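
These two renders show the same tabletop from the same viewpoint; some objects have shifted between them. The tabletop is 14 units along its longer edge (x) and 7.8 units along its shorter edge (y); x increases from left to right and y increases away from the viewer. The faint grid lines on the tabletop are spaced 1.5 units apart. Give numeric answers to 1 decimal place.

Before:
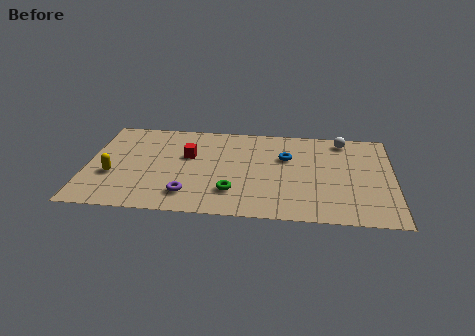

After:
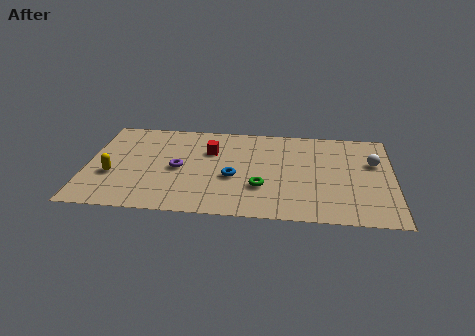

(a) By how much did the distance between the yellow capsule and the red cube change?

+1.1

They were about 3.9 units apart before and 5.0 after — 1.1 units further apart.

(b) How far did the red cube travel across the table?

1.1

The red cube moved from about (4.6, 4.8) to (5.6, 5.3), a distance of √(1.0² + 0.5²) ≈ 1.1.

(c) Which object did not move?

the yellow capsule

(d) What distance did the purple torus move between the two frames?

2.2

From (4.7, 1.6) to (4.2, 3.7), the purple torus covered √(0.5² + 2.1²) ≈ 2.2 units.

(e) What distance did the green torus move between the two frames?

1.4

From (6.7, 2.0) to (8.0, 2.5), the green torus covered √(1.3² + 0.5²) ≈ 1.4 units.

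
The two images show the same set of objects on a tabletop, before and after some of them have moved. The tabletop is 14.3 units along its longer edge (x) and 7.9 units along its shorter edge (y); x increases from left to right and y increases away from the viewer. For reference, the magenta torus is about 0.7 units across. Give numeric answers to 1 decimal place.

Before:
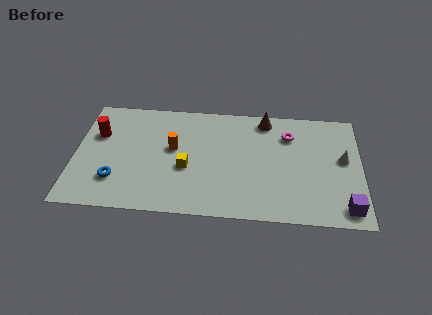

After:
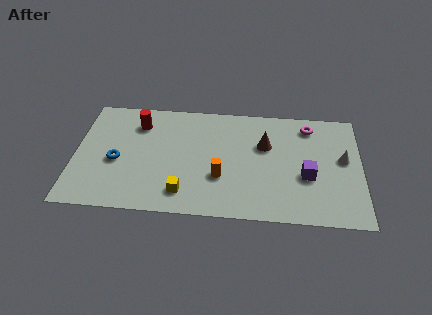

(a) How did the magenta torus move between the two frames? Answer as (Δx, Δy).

(1.0, 0.7)

The magenta torus was at about (10.7, 5.9) and moved to about (11.7, 6.6).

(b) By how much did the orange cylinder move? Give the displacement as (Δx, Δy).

(2.4, -1.8)

The orange cylinder started near (4.9, 4.5) and ended near (7.3, 2.7).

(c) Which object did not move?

the white cone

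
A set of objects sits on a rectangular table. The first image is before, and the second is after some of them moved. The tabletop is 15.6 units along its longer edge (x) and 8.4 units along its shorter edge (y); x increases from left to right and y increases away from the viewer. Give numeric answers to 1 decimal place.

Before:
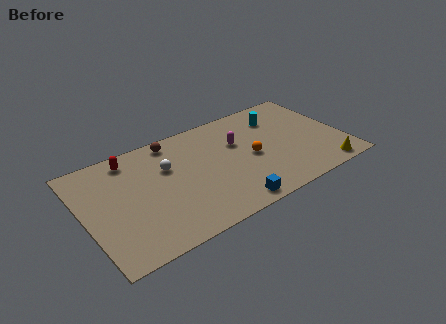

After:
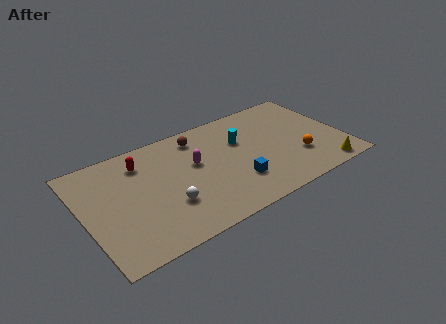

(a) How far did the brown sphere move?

1.6

The brown sphere moved from about (5.7, 7.4) to (7.2, 7.0), a distance of √(1.5² + 0.4²) ≈ 1.6.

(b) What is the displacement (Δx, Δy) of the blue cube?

(0.7, 1.5)

The blue cube started near (8.1, 0.9) and ended near (8.8, 2.4).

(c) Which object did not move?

the yellow cone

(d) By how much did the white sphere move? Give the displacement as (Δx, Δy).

(-0.4, -2.8)

The white sphere started near (5.1, 5.5) and ended near (4.7, 2.7).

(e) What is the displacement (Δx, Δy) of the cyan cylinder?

(-2.5, -0.9)

From the two frames, the cyan cylinder sits at roughly (12.1, 6.4) before and (9.6, 5.5) after.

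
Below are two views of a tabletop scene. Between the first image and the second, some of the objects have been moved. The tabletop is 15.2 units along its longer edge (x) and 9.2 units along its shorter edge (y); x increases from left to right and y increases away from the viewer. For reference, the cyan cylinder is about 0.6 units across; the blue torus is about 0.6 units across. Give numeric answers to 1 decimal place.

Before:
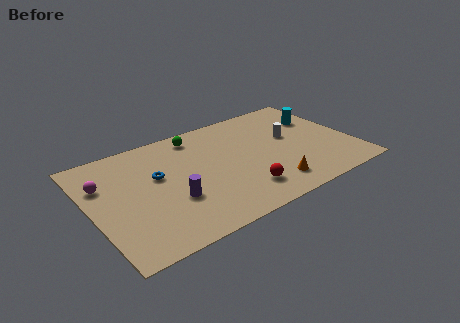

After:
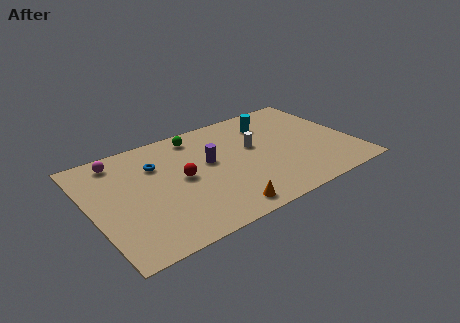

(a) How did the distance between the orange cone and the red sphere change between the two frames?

+2.4

The distance was about 1.6 in the first image and 4.0 in the second, so they moved 2.4 units further apart.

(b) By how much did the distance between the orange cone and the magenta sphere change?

-1.7

The distance was about 10.1 in the first image and 8.4 in the second, so they moved 1.7 units closer together.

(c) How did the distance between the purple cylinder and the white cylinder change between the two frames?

-5.0

The distance was about 7.7 in the first image and 2.7 in the second, so they moved 5.0 units closer together.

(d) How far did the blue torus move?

1.0

The blue torus was near (3.9, 5.5) before and (4.0, 6.5) after, so it travelled √(0.1² + 1.0²) ≈ 1.0 units.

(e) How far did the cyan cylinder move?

2.9

From (13.7, 6.3) to (10.9, 7.1), the cyan cylinder covered √(2.8² + 0.8²) ≈ 2.9 units.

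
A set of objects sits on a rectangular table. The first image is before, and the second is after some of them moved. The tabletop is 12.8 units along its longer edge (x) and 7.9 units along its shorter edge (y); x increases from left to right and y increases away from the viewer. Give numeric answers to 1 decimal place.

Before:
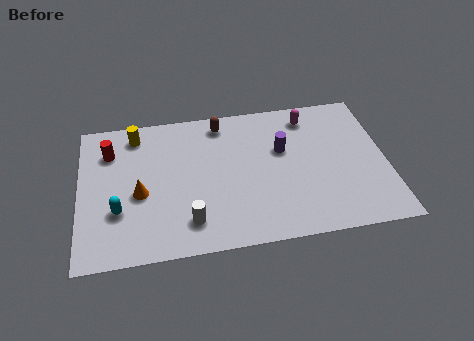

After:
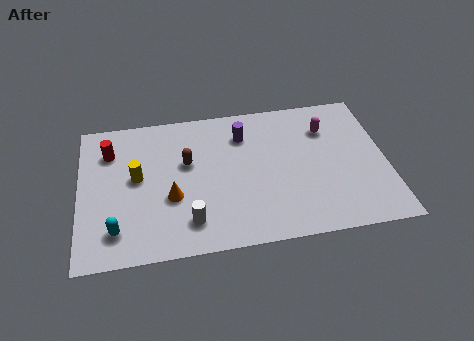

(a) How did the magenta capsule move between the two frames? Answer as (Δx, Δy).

(0.7, -0.8)

The magenta capsule was at about (9.7, 6.6) and moved to about (10.4, 5.8).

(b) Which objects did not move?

the white cylinder and the red cylinder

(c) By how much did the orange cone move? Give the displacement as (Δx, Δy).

(1.3, -0.4)

From the two frames, the orange cone sits at roughly (2.5, 3.4) before and (3.8, 3.0) after.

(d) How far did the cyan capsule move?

1.0

The cyan capsule moved from about (1.6, 2.6) to (1.5, 1.6), a distance of √(0.1² + 1.0²) ≈ 1.0.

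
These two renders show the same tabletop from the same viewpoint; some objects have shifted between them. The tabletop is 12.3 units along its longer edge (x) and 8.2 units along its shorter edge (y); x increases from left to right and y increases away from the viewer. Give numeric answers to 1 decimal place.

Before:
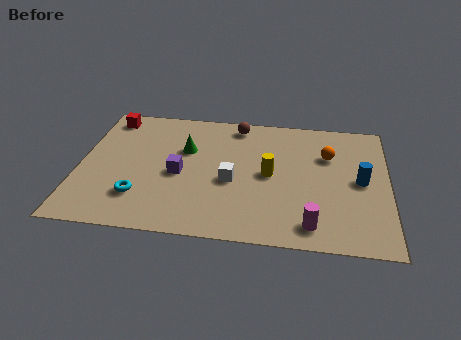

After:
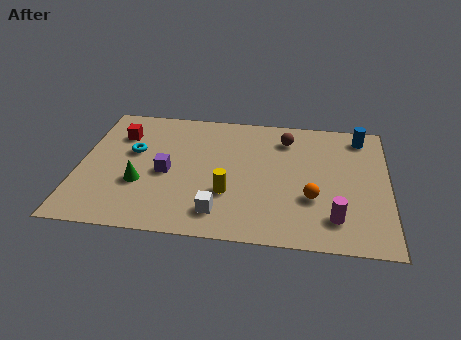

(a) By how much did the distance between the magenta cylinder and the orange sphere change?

-3.0

Before: roughly 4.4 units apart; after: 1.4. That's 3.0 units closer together.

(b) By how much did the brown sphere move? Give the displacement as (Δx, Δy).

(2.0, -0.7)

The brown sphere started near (6.2, 7.2) and ended near (8.2, 6.5).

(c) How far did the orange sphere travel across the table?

2.9

The orange sphere was near (9.9, 5.6) before and (9.3, 2.8) after, so it travelled √(0.6² + 2.8²) ≈ 2.9 units.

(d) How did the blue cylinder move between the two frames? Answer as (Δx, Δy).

(0.0, 2.9)

The blue cylinder was at about (11.2, 4.1) and moved to about (11.2, 7.0).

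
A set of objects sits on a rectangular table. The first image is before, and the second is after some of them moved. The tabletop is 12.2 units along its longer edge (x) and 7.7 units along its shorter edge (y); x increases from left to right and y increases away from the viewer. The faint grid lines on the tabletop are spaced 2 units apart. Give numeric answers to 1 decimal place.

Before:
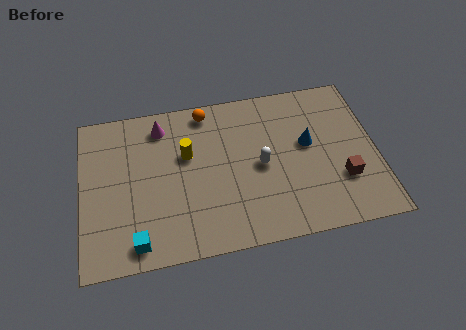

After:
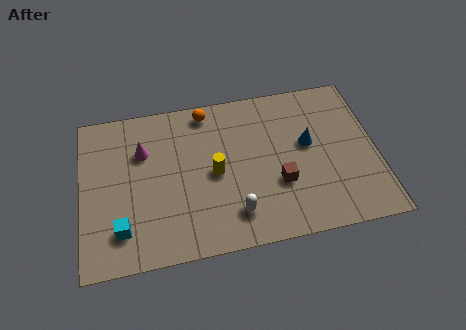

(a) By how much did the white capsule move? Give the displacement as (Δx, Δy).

(-1.2, -2.1)

The white capsule was at about (7.4, 3.7) and moved to about (6.2, 1.6).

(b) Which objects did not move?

the orange sphere and the blue cone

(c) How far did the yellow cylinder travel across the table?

1.6

The yellow cylinder was near (4.4, 4.8) before and (5.5, 3.7) after, so it travelled √(1.1² + 1.1²) ≈ 1.6 units.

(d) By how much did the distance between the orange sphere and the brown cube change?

-2.0

The distance was about 7.0 in the first image and 5.0 in the second, so they moved 2.0 units closer together.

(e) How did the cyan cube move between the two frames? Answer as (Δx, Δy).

(-0.6, 0.7)

The cyan cube started near (2.2, 1.0) and ended near (1.6, 1.7).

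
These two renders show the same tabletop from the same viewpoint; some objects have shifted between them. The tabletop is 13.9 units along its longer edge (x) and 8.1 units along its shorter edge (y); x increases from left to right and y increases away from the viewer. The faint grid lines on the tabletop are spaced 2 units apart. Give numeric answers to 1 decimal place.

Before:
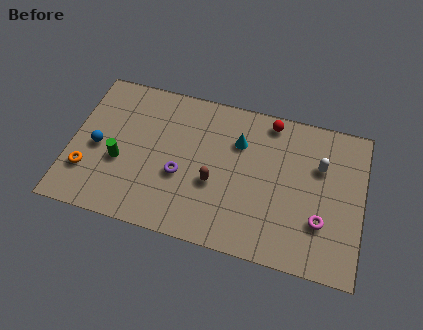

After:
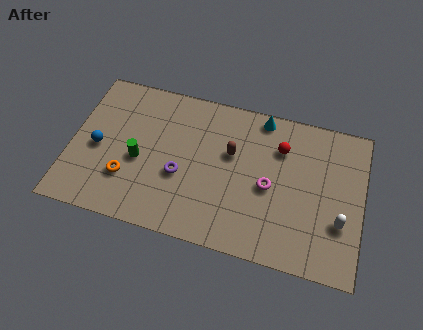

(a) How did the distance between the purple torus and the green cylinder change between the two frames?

-0.9

The distance was about 2.9 in the first image and 2.0 in the second, so they moved 0.9 units closer together.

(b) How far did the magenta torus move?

2.8

From (12.0, 2.5) to (9.5, 3.7), the magenta torus covered √(2.5² + 1.2²) ≈ 2.8 units.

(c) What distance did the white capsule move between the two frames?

2.9

From (11.8, 5.4) to (12.9, 2.7), the white capsule covered √(1.1² + 2.7²) ≈ 2.9 units.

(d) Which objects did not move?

the purple torus and the blue sphere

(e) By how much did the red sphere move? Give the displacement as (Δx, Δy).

(0.6, -1.3)

The red sphere started near (9.3, 7.2) and ended near (9.9, 5.9).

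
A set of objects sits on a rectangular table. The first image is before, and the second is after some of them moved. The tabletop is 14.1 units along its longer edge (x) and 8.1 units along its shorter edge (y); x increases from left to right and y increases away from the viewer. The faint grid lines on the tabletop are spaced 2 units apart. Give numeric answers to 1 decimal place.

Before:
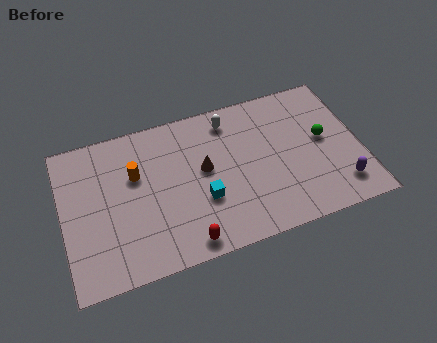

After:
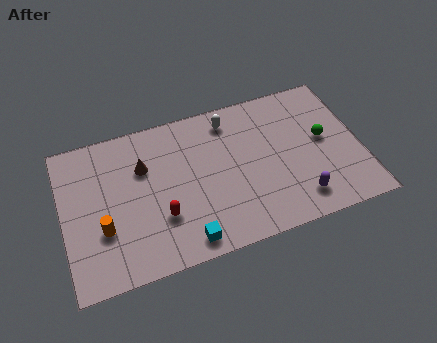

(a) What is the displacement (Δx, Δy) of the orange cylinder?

(-1.7, -2.4)

The orange cylinder started near (3.5, 5.2) and ended near (1.8, 2.8).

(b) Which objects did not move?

the white capsule and the green sphere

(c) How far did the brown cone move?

3.0

From (6.7, 4.5) to (3.9, 5.5), the brown cone covered √(2.8² + 1.0²) ≈ 3.0 units.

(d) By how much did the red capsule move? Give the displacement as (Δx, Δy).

(-1.0, 1.7)

The red capsule was at about (5.5, 0.9) and moved to about (4.5, 2.6).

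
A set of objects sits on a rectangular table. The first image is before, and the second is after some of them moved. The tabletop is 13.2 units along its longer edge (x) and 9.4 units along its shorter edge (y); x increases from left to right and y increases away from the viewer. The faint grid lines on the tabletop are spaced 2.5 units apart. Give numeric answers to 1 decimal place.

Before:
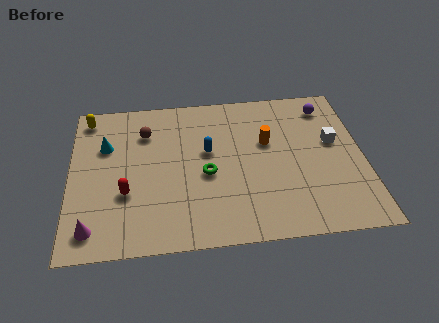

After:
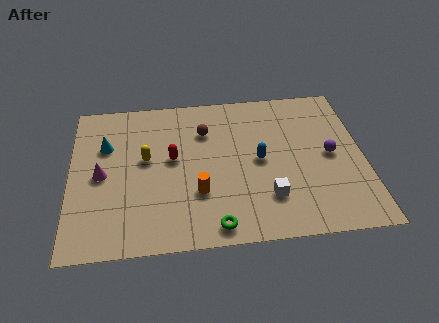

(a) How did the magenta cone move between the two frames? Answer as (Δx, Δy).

(0.4, 3.1)

The magenta cone was at about (1.0, 1.4) and moved to about (1.4, 4.5).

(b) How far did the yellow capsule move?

3.9

The yellow capsule was near (0.8, 8.2) before and (3.4, 5.3) after, so it travelled √(2.6² + 2.9²) ≈ 3.9 units.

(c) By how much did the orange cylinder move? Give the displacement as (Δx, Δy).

(-3.2, -2.8)

From the two frames, the orange cylinder sits at roughly (8.9, 5.8) before and (5.7, 3.0) after.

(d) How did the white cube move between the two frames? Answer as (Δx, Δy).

(-3.1, -3.1)

The white cube started near (11.9, 5.5) and ended near (8.8, 2.4).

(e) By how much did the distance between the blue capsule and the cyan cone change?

+2.4

Before: roughly 4.7 units apart; after: 7.1. That's 2.4 units further apart.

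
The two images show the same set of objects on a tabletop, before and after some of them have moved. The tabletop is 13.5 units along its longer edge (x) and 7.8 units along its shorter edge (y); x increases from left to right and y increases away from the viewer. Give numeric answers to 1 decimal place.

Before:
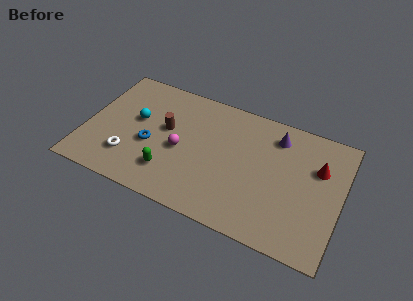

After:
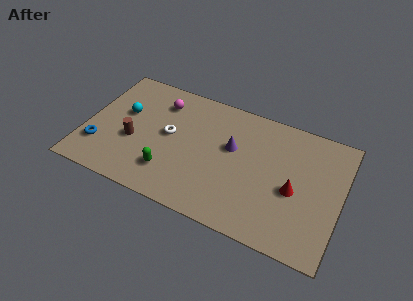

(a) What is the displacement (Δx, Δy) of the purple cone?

(-2.2, -1.6)

The purple cone started near (9.9, 6.3) and ended near (7.7, 4.7).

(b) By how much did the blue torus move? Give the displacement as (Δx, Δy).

(-2.6, -1.1)

The blue torus started near (3.5, 3.2) and ended near (0.9, 2.1).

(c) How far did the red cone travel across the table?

2.1

The red cone moved from about (12.2, 5.2) to (11.1, 3.4), a distance of √(1.1² + 1.8²) ≈ 2.1.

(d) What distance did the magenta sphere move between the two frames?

3.0

The magenta sphere moved from about (5.1, 3.5) to (3.7, 6.1), a distance of √(1.4² + 2.6²) ≈ 3.0.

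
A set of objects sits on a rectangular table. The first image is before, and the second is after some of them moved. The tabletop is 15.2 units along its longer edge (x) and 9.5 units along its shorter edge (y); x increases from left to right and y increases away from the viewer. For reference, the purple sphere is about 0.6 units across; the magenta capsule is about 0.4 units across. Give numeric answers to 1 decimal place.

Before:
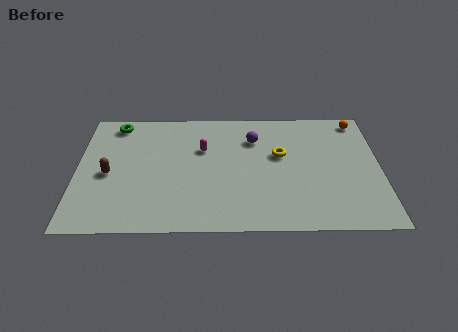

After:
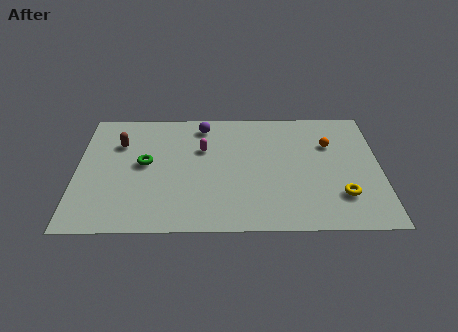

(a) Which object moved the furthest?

the yellow torus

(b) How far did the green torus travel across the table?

3.5

The green torus moved from about (1.9, 8.3) to (3.4, 5.1), a distance of √(1.5² + 3.2²) ≈ 3.5.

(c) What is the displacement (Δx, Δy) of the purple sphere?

(-2.6, 1.1)

The purple sphere was at about (8.9, 7.0) and moved to about (6.3, 8.1).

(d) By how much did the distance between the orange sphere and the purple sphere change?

+1.1

The distance was about 5.5 in the first image and 6.6 in the second, so they moved 1.1 units further apart.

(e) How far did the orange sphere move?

2.4

The orange sphere was near (14.2, 8.4) before and (12.7, 6.5) after, so it travelled √(1.5² + 1.9²) ≈ 2.4 units.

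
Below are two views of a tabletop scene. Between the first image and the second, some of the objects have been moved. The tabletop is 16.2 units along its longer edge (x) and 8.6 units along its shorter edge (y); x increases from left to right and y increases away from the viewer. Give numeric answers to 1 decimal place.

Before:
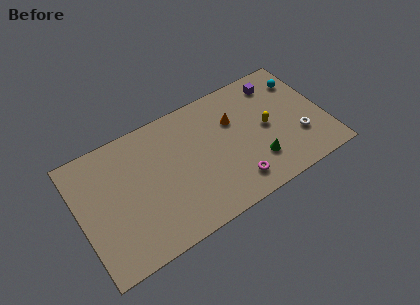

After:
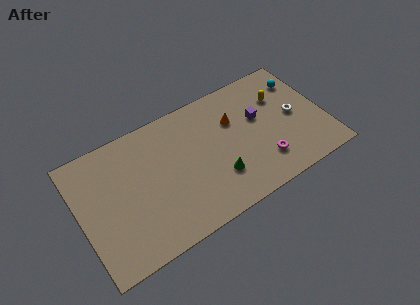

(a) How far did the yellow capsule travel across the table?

2.1

The yellow capsule was near (12.4, 4.3) before and (13.6, 6.0) after, so it travelled √(1.2² + 1.7²) ≈ 2.1 units.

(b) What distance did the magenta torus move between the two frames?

2.1

From (9.8, 1.6) to (11.8, 2.1), the magenta torus covered √(2.0² + 0.5²) ≈ 2.1 units.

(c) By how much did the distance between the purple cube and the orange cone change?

-1.7

The distance was about 3.4 in the first image and 1.7 in the second, so they moved 1.7 units closer together.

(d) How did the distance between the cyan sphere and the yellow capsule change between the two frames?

-1.9

Before: roughly 3.5 units apart; after: 1.6. That's 1.9 units closer together.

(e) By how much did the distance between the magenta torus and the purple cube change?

-3.5

Before: roughly 6.6 units apart; after: 3.1. That's 3.5 units closer together.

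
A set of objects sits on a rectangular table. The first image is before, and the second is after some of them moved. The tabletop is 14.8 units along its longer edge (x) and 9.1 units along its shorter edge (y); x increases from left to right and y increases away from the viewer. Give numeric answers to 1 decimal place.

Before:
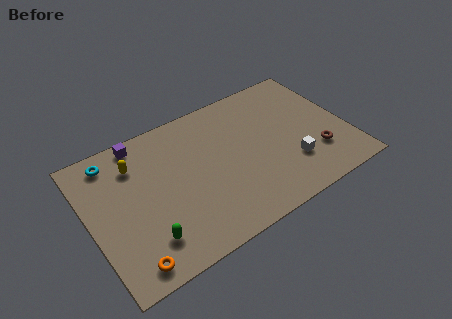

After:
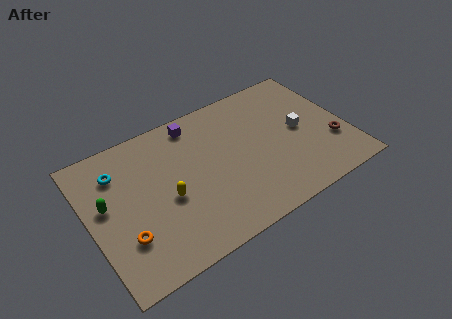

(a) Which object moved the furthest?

the green capsule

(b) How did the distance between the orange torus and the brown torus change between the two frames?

+0.9

They were about 11.2 units apart before and 12.1 after — 0.9 units further apart.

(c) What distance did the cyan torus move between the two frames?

0.9

The cyan torus moved from about (1.7, 7.8) to (1.9, 6.9), a distance of √(0.2² + 0.9²) ≈ 0.9.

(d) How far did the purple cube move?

3.1

The purple cube was near (3.4, 8.2) before and (6.5, 7.9) after, so it travelled √(3.1² + 0.3²) ≈ 3.1 units.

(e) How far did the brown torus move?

1.0

From (12.8, 2.6) to (13.8, 2.9), the brown torus covered √(1.0² + 0.3²) ≈ 1.0 units.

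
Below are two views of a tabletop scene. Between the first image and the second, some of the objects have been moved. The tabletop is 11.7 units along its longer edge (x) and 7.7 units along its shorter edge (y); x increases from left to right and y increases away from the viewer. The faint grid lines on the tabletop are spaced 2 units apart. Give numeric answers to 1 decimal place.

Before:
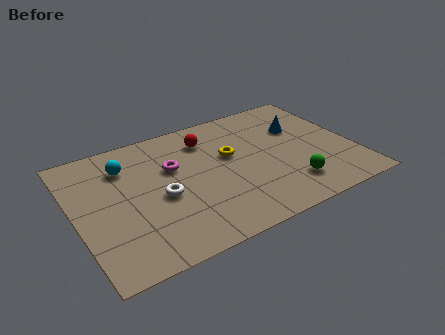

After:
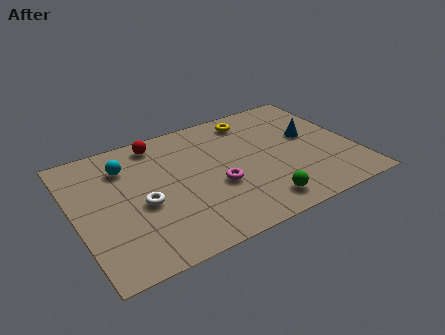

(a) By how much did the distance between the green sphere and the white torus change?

-0.4

They were about 5.5 units apart before and 5.1 after — 0.4 units closer together.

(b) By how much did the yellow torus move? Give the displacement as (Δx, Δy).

(1.2, 1.9)

The yellow torus started near (6.6, 4.6) and ended near (7.8, 6.5).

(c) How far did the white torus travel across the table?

0.8

The white torus was near (3.5, 3.4) before and (2.7, 3.3) after, so it travelled √(0.8² + 0.1²) ≈ 0.8 units.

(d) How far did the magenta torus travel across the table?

2.5

The magenta torus was near (4.2, 4.9) before and (5.8, 3.0) after, so it travelled √(1.6² + 1.9²) ≈ 2.5 units.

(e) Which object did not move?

the cyan sphere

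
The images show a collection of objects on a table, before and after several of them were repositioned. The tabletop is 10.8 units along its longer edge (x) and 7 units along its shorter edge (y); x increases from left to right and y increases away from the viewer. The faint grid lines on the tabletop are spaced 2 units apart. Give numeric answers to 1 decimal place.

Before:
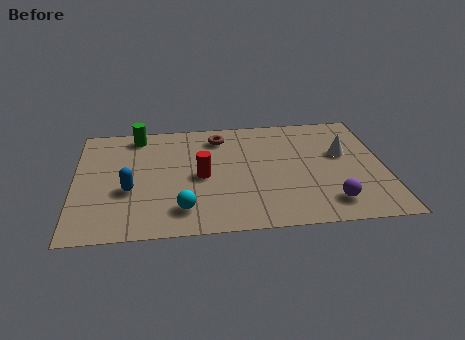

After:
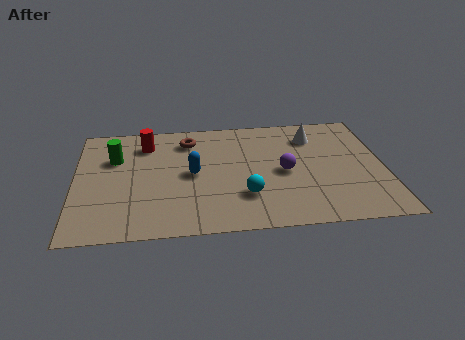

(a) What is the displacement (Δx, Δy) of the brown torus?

(-1.1, -0.1)

The brown torus started near (5.1, 5.7) and ended near (4.0, 5.6).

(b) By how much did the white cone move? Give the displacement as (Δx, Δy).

(-1.0, 1.2)

The white cone was at about (9.4, 4.2) and moved to about (8.4, 5.4).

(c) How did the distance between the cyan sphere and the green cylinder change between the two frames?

+0.3

Before: roughly 4.9 units apart; after: 5.2. That's 0.3 units further apart.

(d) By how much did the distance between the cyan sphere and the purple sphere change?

-3.2

They were about 5.1 units apart before and 1.9 after — 3.2 units closer together.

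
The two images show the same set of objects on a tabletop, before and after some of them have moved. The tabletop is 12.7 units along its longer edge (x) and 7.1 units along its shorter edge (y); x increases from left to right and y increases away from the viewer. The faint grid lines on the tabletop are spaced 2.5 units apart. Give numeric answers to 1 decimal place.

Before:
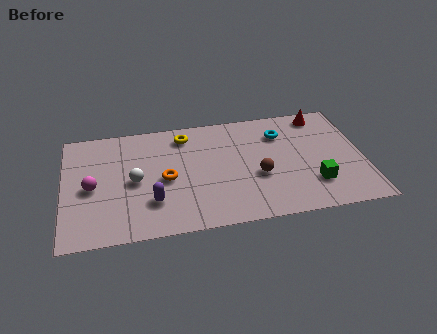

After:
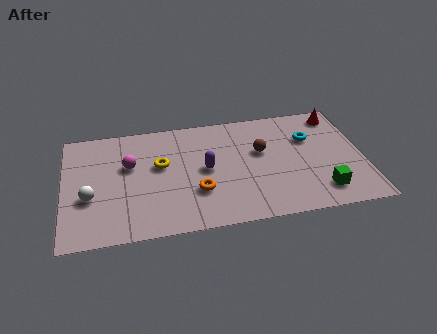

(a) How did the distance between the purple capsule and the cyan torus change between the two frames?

-1.8

Before: roughly 6.5 units apart; after: 4.7. That's 1.8 units closer together.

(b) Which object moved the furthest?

the purple capsule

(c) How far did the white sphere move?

2.0

From (3.0, 3.4) to (1.1, 2.7), the white sphere covered √(1.9² + 0.7²) ≈ 2.0 units.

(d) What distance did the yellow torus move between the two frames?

2.0

The yellow torus moved from about (5.2, 5.9) to (4.1, 4.2), a distance of √(1.1² + 1.7²) ≈ 2.0.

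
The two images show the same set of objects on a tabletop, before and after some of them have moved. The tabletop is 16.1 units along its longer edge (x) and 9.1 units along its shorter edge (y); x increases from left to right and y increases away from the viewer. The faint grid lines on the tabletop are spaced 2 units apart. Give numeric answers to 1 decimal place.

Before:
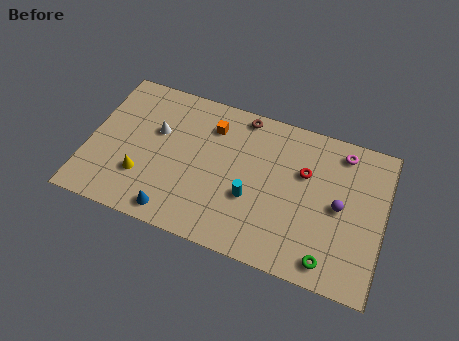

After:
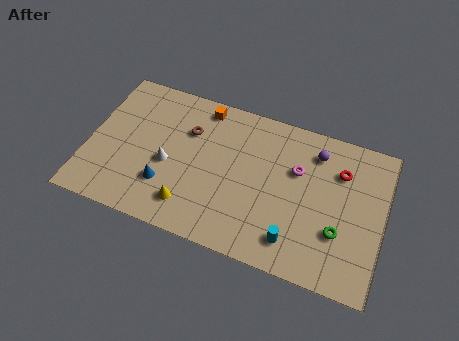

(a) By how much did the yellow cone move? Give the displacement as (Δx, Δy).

(2.7, -0.9)

The yellow cone started near (3.1, 2.7) and ended near (5.8, 1.8).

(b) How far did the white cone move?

2.0

The white cone moved from about (3.6, 5.7) to (4.4, 3.9), a distance of √(0.8² + 1.8²) ≈ 2.0.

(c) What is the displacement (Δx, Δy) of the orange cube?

(-0.6, 1.0)

From the two frames, the orange cube sits at roughly (6.5, 7.0) before and (5.9, 8.0) after.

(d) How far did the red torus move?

2.0

From (11.7, 5.9) to (13.6, 6.6), the red torus covered √(1.9² + 0.7²) ≈ 2.0 units.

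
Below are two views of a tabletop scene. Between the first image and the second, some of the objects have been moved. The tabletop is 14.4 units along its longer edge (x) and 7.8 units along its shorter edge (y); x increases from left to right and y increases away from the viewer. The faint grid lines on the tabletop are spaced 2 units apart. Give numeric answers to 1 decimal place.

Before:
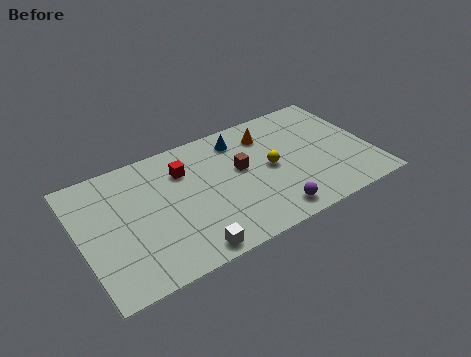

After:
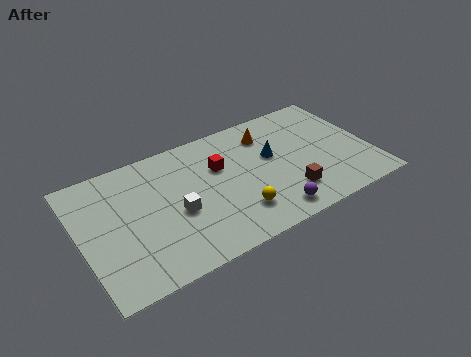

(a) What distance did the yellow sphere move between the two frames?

2.8

From (9.4, 3.9) to (7.4, 1.9), the yellow sphere covered √(2.0² + 2.0²) ≈ 2.8 units.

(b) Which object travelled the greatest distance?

the brown cube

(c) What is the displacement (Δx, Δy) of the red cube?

(1.7, -0.6)

The red cube started near (5.3, 5.7) and ended near (7.0, 5.1).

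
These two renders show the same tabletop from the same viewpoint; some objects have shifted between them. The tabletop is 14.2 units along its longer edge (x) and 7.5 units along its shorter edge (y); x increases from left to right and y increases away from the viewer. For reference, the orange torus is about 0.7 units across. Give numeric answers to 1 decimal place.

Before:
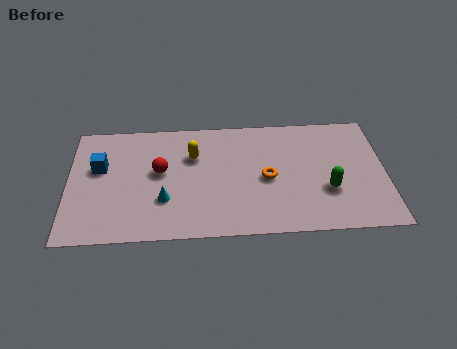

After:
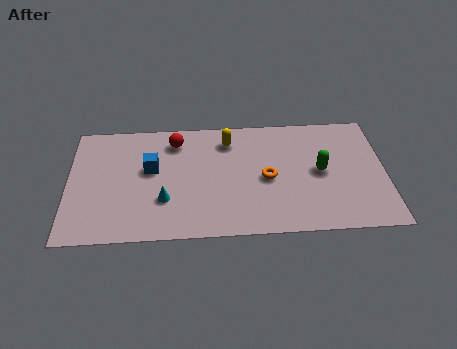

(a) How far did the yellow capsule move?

1.8

The yellow capsule was near (5.6, 5.1) before and (7.2, 6.0) after, so it travelled √(1.6² + 0.9²) ≈ 1.8 units.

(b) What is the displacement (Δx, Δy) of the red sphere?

(0.7, 1.9)

From the two frames, the red sphere sits at roughly (4.1, 4.2) before and (4.8, 6.1) after.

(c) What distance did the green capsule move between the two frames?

1.2

The green capsule moved from about (11.6, 2.6) to (11.3, 3.8), a distance of √(0.3² + 1.2²) ≈ 1.2.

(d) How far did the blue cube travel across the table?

2.3

From (1.4, 4.6) to (3.7, 4.4), the blue cube covered √(2.3² + 0.2²) ≈ 2.3 units.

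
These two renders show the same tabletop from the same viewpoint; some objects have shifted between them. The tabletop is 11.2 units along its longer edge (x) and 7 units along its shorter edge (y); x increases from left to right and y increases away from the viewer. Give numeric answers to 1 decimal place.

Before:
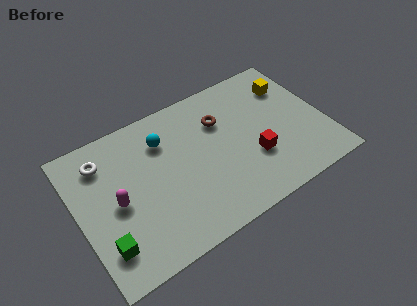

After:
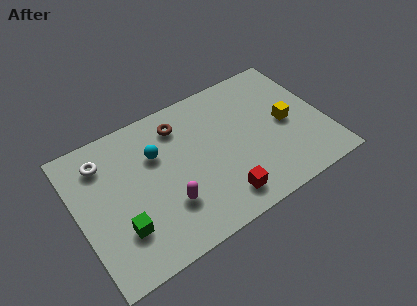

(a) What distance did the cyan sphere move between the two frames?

0.6

The cyan sphere moved from about (4.1, 5.2) to (3.7, 4.7), a distance of √(0.4² + 0.5²) ≈ 0.6.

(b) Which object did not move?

the white torus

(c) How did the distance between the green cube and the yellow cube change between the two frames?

-1.9

The distance was about 9.8 in the first image and 7.9 in the second, so they moved 1.9 units closer together.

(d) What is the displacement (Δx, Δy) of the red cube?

(-1.7, -1.2)

From the two frames, the red cube sits at roughly (7.8, 2.4) before and (6.1, 1.2) after.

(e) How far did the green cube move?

0.9

From (0.9, 1.6) to (1.7, 2.0), the green cube covered √(0.8² + 0.4²) ≈ 0.9 units.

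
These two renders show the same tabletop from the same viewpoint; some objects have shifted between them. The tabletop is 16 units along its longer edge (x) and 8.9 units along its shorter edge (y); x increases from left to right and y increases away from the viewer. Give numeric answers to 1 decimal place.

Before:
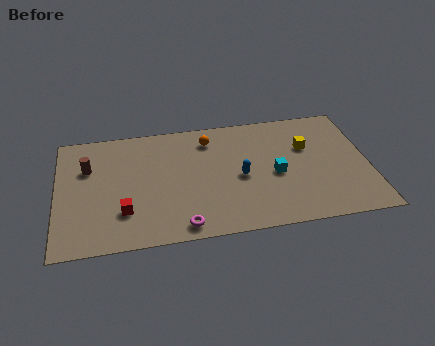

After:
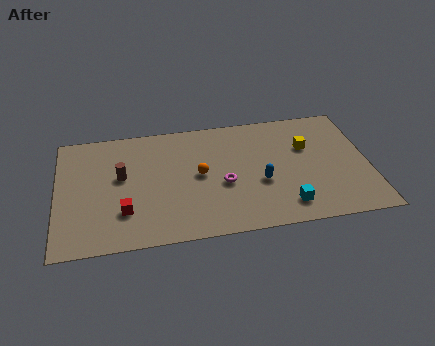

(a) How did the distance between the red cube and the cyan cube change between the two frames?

+0.3

They were about 7.9 units apart before and 8.2 after — 0.3 units further apart.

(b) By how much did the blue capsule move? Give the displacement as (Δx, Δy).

(1.0, -0.6)

From the two frames, the blue capsule sits at roughly (9.4, 4.1) before and (10.4, 3.5) after.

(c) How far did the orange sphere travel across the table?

2.7

From (7.9, 7.2) to (7.3, 4.6), the orange sphere covered √(0.6² + 2.6²) ≈ 2.7 units.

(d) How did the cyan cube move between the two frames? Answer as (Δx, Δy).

(0.4, -2.4)

From the two frames, the cyan cube sits at roughly (11.2, 4.0) before and (11.6, 1.6) after.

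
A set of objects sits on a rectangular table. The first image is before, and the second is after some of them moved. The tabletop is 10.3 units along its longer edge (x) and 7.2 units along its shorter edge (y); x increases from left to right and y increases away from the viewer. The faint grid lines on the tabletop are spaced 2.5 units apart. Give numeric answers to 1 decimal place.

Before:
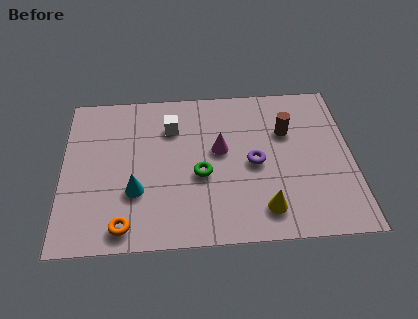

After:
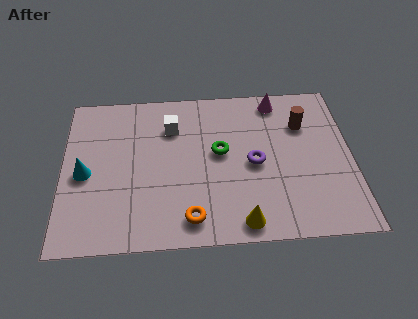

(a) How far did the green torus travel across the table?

1.2

The green torus was near (4.9, 3.0) before and (5.6, 4.0) after, so it travelled √(0.7² + 1.0²) ≈ 1.2 units.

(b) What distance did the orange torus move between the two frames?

2.3

The orange torus was near (2.2, 0.9) before and (4.5, 1.1) after, so it travelled √(2.3² + 0.2²) ≈ 2.3 units.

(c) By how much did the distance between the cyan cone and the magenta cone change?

+4.1

They were about 3.4 units apart before and 7.5 after — 4.1 units further apart.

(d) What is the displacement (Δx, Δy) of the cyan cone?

(-1.8, 0.9)

The cyan cone was at about (2.6, 2.4) and moved to about (0.8, 3.3).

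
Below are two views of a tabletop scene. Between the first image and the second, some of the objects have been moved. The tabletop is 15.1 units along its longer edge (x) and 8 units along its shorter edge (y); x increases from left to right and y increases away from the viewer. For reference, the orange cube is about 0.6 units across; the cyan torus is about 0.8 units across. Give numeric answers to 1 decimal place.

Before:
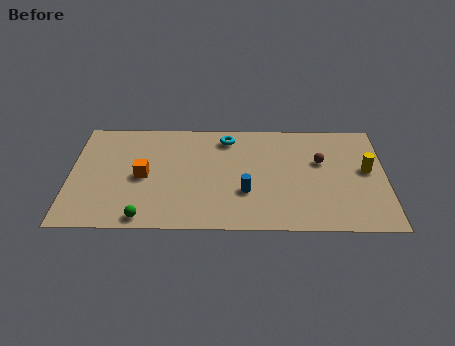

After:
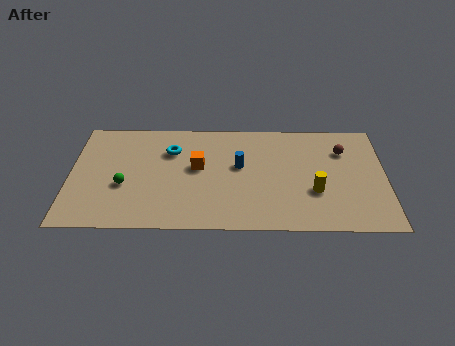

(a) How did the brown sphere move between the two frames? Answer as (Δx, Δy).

(1.1, 0.8)

From the two frames, the brown sphere sits at roughly (12.0, 5.0) before and (13.1, 5.8) after.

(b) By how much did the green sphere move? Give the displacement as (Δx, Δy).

(-1.0, 2.3)

The green sphere was at about (3.6, 0.8) and moved to about (2.6, 3.1).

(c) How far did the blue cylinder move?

1.9

The blue cylinder was near (8.4, 2.7) before and (8.1, 4.6) after, so it travelled √(0.3² + 1.9²) ≈ 1.9 units.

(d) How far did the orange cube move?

2.7

The orange cube moved from about (3.5, 3.8) to (6.1, 4.5), a distance of √(2.6² + 0.7²) ≈ 2.7.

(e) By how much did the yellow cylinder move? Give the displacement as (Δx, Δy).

(-2.5, -1.6)

The yellow cylinder started near (14.2, 4.4) and ended near (11.7, 2.8).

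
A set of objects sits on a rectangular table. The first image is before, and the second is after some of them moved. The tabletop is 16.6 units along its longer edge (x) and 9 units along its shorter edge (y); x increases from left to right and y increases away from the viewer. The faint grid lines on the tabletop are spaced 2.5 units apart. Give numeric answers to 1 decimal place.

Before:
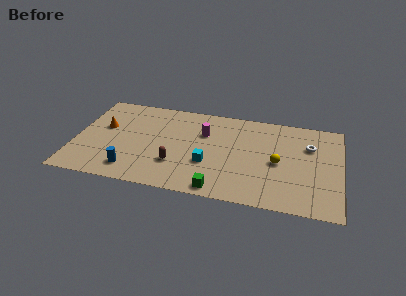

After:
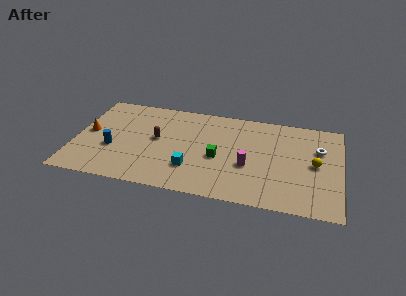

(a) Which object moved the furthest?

the magenta cylinder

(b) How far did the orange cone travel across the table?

1.1

The orange cone was near (1.7, 5.4) before and (0.8, 4.7) after, so it travelled √(0.9² + 0.7²) ≈ 1.1 units.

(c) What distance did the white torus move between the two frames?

0.6

The white torus moved from about (14.6, 6.2) to (15.2, 6.0), a distance of √(0.6² + 0.2²) ≈ 0.6.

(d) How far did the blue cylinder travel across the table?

2.2

The blue cylinder was near (3.7, 1.6) before and (2.4, 3.4) after, so it travelled √(1.3² + 1.8²) ≈ 2.2 units.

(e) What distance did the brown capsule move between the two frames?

2.6

From (6.4, 2.7) to (5.1, 4.9), the brown capsule covered √(1.3² + 2.2²) ≈ 2.6 units.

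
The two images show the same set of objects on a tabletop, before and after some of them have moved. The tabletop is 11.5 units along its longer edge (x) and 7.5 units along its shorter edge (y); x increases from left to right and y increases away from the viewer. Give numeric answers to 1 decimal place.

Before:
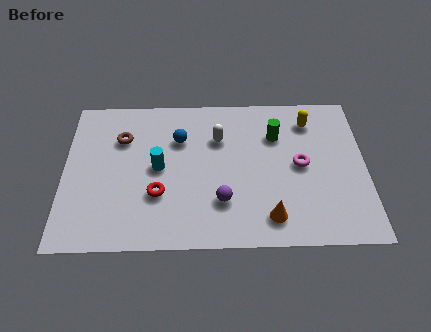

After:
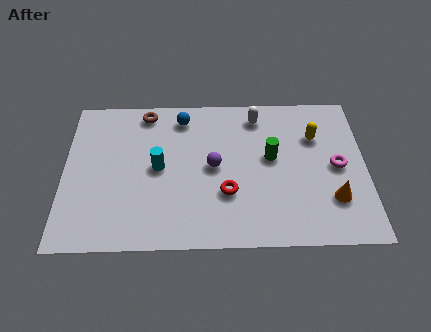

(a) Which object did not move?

the cyan cylinder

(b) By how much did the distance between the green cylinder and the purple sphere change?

-1.6

They were about 3.8 units apart before and 2.2 after — 1.6 units closer together.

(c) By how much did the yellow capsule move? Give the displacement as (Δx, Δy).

(0.2, -0.8)

The yellow capsule was at about (9.4, 6.0) and moved to about (9.6, 5.2).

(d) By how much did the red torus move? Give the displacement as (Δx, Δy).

(2.6, 0.0)

From the two frames, the red torus sits at roughly (3.6, 2.5) before and (6.2, 2.5) after.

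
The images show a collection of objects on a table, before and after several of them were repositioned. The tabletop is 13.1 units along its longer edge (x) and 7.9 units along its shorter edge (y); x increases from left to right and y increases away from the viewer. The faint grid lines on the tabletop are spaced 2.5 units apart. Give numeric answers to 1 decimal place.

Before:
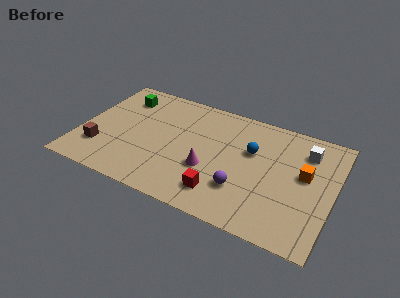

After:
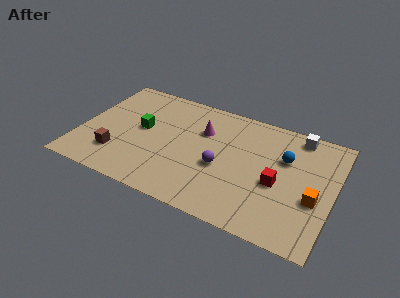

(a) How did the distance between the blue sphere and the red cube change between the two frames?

-1.8

They were about 3.6 units apart before and 1.8 after — 1.8 units closer together.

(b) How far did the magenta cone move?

2.6

The magenta cone moved from about (6.8, 2.9) to (6.2, 5.4), a distance of √(0.6² + 2.5²) ≈ 2.6.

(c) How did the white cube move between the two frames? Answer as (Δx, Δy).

(-0.5, 0.9)

The white cube started near (11.5, 6.1) and ended near (11.0, 7.0).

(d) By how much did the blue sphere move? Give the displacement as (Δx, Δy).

(1.7, 0.2)

The blue sphere started near (8.8, 5.0) and ended near (10.5, 5.2).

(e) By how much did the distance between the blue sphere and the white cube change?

-1.0

The distance was about 2.9 in the first image and 1.9 in the second, so they moved 1.0 units closer together.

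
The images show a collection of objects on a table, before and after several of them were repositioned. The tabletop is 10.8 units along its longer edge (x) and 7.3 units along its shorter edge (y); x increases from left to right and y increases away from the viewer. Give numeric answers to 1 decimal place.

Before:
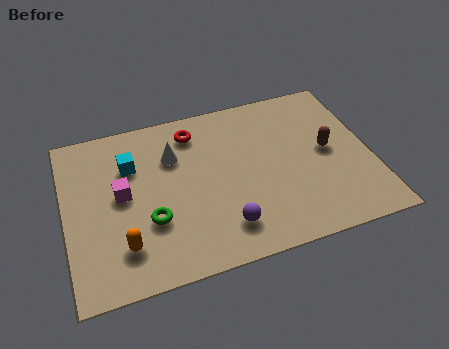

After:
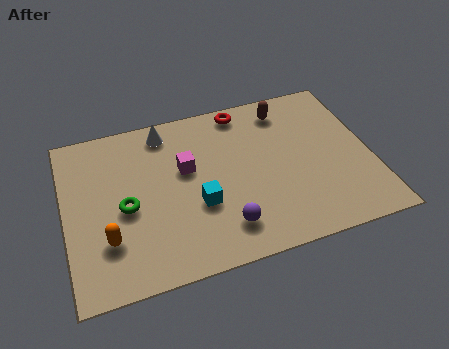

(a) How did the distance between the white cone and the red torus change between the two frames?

+1.6

Before: roughly 1.2 units apart; after: 2.8. That's 1.6 units further apart.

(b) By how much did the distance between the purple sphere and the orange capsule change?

+0.5

Before: roughly 3.5 units apart; after: 4.0. That's 0.5 units further apart.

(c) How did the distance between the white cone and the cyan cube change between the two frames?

+2.2

The distance was about 1.5 in the first image and 3.7 in the second, so they moved 2.2 units further apart.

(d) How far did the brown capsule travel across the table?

2.6

The brown capsule moved from about (9.3, 3.8) to (8.0, 6.1), a distance of √(1.3² + 2.3²) ≈ 2.6.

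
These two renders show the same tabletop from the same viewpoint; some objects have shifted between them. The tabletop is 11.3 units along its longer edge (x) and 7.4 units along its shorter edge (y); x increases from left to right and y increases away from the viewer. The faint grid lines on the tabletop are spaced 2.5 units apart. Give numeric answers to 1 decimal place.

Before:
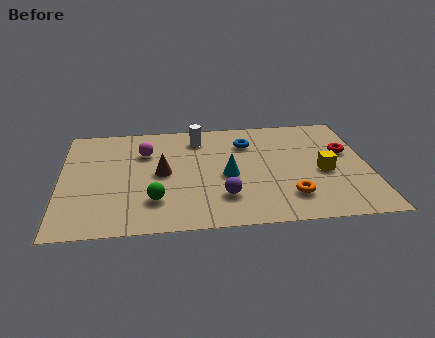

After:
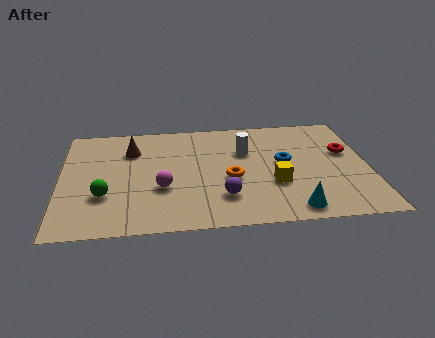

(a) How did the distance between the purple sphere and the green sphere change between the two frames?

+1.8

They were about 2.5 units apart before and 4.3 after — 1.8 units further apart.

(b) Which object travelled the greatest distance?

the cyan cone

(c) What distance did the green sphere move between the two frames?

1.9

The green sphere was near (3.4, 1.9) before and (1.6, 2.4) after, so it travelled √(1.8² + 0.5²) ≈ 1.9 units.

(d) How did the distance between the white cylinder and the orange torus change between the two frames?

-3.5

They were about 5.4 units apart before and 1.9 after — 3.5 units closer together.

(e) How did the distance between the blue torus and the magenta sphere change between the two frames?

+0.9

The distance was about 3.8 in the first image and 4.7 in the second, so they moved 0.9 units further apart.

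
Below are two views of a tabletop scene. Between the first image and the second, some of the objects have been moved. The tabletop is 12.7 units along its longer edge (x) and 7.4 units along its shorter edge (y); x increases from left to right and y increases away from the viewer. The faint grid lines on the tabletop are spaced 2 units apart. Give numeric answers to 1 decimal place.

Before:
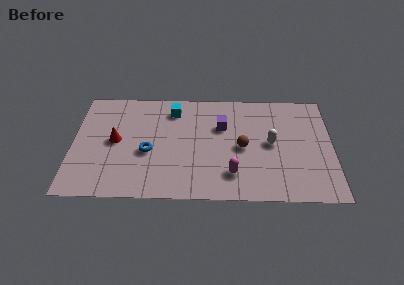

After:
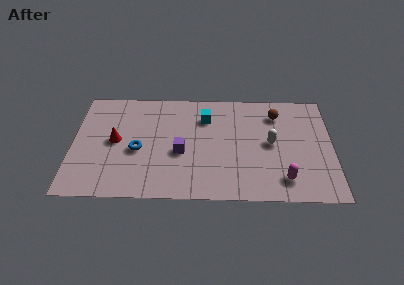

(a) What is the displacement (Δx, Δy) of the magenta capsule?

(2.5, -0.3)

The magenta capsule started near (7.8, 1.7) and ended near (10.3, 1.4).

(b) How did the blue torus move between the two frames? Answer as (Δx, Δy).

(-0.5, 0.1)

The blue torus started near (3.7, 3.1) and ended near (3.2, 3.2).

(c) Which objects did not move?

the red cone and the white capsule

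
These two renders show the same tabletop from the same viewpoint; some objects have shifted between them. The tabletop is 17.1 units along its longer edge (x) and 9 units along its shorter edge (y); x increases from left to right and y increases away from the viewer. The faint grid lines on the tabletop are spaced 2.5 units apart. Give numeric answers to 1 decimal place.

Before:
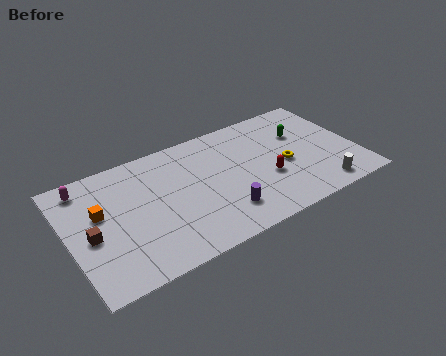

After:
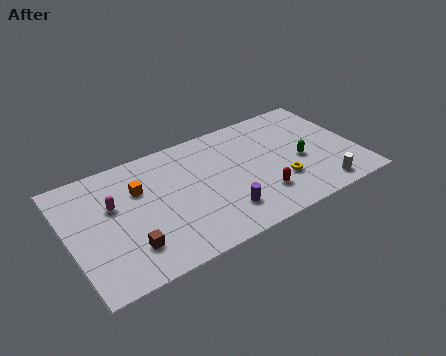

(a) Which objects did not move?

the white cylinder and the purple cylinder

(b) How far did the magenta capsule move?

2.5

The magenta capsule moved from about (1.3, 7.7) to (2.7, 5.6), a distance of √(1.4² + 2.1²) ≈ 2.5.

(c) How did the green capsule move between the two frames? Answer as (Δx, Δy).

(-0.4, -2.1)

From the two frames, the green capsule sits at roughly (14.1, 6.0) before and (13.7, 3.9) after.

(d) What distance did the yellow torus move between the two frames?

1.3

The yellow torus was near (12.8, 4.0) before and (12.3, 2.8) after, so it travelled √(0.5² + 1.2²) ≈ 1.3 units.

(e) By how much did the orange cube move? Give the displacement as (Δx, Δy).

(2.4, 0.7)

The orange cube was at about (1.9, 5.4) and moved to about (4.3, 6.1).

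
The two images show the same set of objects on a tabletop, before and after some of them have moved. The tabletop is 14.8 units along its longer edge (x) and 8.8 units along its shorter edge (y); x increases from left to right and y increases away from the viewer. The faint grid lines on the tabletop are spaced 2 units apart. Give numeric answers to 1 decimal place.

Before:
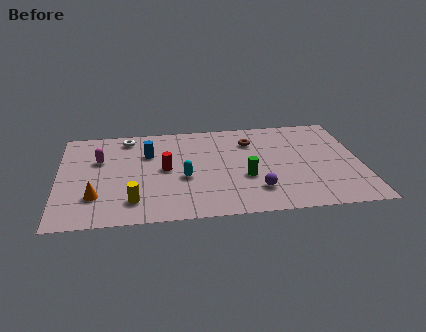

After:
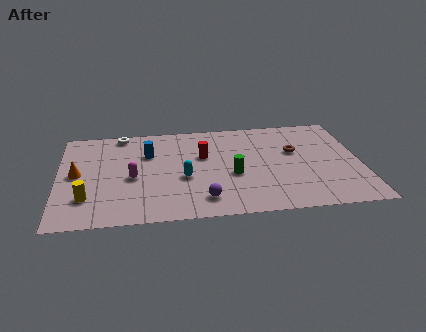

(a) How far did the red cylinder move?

2.1

From (5.2, 4.5) to (7.1, 5.5), the red cylinder covered √(1.9² + 1.0²) ≈ 2.1 units.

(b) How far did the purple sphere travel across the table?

2.6

From (9.6, 2.1) to (7.0, 1.6), the purple sphere covered √(2.6² + 0.5²) ≈ 2.6 units.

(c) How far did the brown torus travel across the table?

2.4

The brown torus was near (9.5, 6.6) before and (11.6, 5.4) after, so it travelled √(2.1² + 1.2²) ≈ 2.4 units.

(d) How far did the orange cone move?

2.3

The orange cone moved from about (1.8, 2.4) to (0.9, 4.5), a distance of √(0.9² + 2.1²) ≈ 2.3.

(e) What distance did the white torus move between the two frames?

0.5

The white torus was near (3.4, 7.6) before and (3.1, 8.0) after, so it travelled √(0.3² + 0.4²) ≈ 0.5 units.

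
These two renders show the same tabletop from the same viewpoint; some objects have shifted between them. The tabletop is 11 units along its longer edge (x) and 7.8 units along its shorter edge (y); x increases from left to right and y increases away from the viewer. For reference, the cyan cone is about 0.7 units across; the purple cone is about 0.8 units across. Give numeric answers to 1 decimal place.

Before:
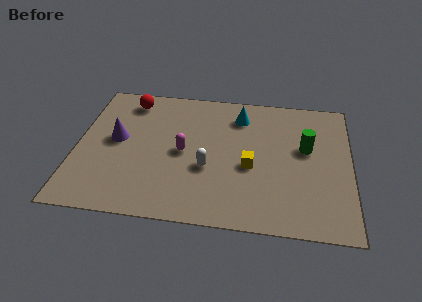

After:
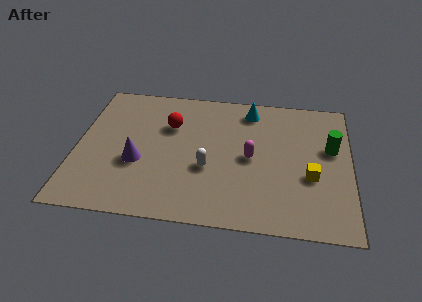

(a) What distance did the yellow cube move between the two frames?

2.4

The yellow cube moved from about (7.0, 3.3) to (9.4, 3.0), a distance of √(2.4² + 0.3²) ≈ 2.4.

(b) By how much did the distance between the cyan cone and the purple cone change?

+0.4

Before: roughly 5.3 units apart; after: 5.7. That's 0.4 units further apart.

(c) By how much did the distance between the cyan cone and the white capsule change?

+0.5

The distance was about 3.4 in the first image and 3.9 in the second, so they moved 0.5 units further apart.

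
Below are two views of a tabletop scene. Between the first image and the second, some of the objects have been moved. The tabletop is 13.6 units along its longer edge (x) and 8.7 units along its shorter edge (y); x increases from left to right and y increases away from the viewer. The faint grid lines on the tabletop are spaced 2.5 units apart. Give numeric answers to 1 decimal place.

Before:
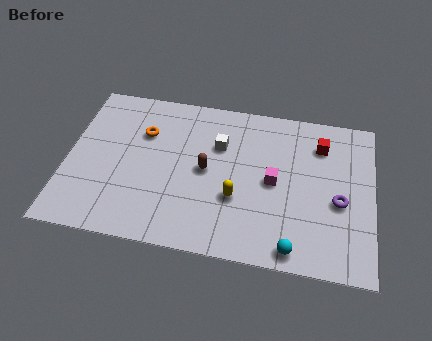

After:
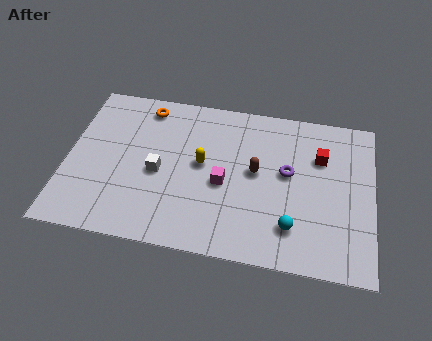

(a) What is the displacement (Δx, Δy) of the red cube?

(0.0, -0.7)

The red cube started near (11.2, 6.7) and ended near (11.2, 6.0).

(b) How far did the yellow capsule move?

2.3

The yellow capsule moved from about (7.6, 3.1) to (6.0, 4.7), a distance of √(1.6² + 1.6²) ≈ 2.3.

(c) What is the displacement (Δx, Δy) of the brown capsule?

(2.2, 0.3)

The brown capsule was at about (6.2, 4.4) and moved to about (8.4, 4.7).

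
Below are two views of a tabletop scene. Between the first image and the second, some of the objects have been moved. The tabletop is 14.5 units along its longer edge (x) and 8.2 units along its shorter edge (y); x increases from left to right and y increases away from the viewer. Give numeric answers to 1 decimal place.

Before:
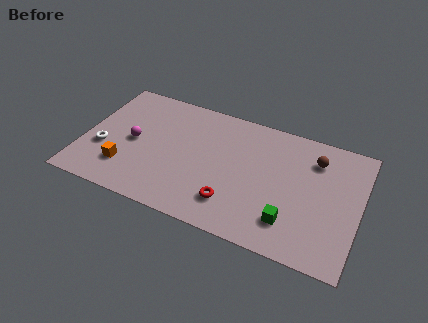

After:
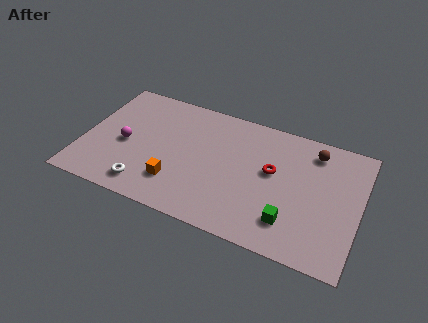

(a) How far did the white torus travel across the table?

3.0

The white torus moved from about (1.1, 3.0) to (3.6, 1.3), a distance of √(2.5² + 1.7²) ≈ 3.0.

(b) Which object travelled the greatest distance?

the red torus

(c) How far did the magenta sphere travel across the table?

0.5

The magenta sphere was near (2.6, 4.0) before and (2.2, 3.7) after, so it travelled √(0.4² + 0.3²) ≈ 0.5 units.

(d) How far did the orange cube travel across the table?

2.7

The orange cube moved from about (2.4, 2.1) to (5.1, 2.1), a distance of √(2.7² + 0.0²) ≈ 2.7.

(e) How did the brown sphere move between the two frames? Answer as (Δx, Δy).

(-0.1, 0.5)

The brown sphere started near (12.0, 6.3) and ended near (11.9, 6.8).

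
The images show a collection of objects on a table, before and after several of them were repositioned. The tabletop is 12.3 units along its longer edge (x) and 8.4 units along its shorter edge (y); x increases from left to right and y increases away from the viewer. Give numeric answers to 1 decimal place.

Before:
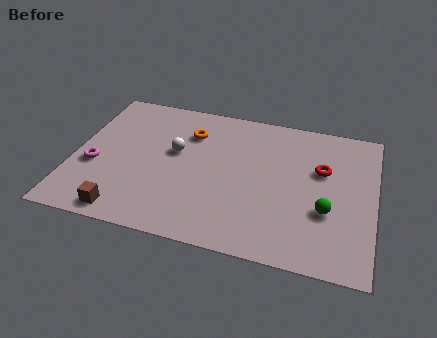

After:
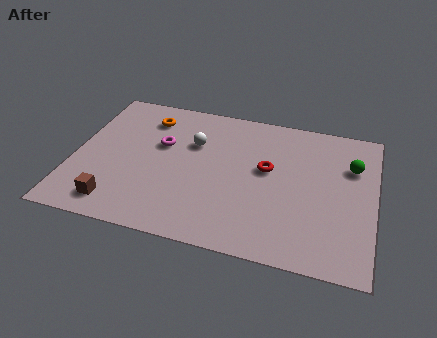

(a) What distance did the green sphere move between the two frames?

2.9

From (10.4, 3.0) to (11.3, 5.8), the green sphere covered √(0.9² + 2.8²) ≈ 2.9 units.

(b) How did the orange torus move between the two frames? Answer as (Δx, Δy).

(-1.8, 0.5)

The orange torus started near (4.6, 6.2) and ended near (2.8, 6.7).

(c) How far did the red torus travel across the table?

2.3

The red torus was near (10.1, 5.3) before and (7.9, 4.8) after, so it travelled √(2.2² + 0.5²) ≈ 2.3 units.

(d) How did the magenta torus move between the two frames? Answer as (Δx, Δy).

(2.6, 1.9)

The magenta torus was at about (0.9, 3.3) and moved to about (3.5, 5.2).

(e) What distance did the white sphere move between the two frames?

1.0

The white sphere moved from about (4.1, 4.9) to (4.8, 5.6), a distance of √(0.7² + 0.7²) ≈ 1.0.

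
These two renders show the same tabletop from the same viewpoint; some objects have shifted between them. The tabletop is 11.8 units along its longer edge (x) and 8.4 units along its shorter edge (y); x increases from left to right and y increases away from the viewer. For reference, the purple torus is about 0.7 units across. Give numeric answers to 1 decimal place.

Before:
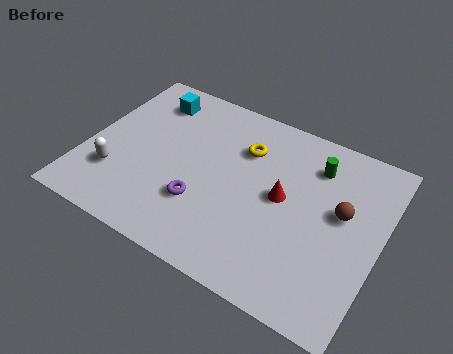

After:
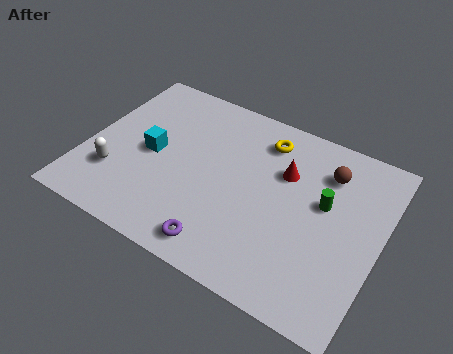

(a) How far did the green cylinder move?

1.7

From (8.9, 6.5) to (9.5, 4.9), the green cylinder covered √(0.6² + 1.6²) ≈ 1.7 units.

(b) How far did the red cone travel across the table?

1.2

The red cone was near (7.9, 4.4) before and (7.8, 5.6) after, so it travelled √(0.1² + 1.2²) ≈ 1.2 units.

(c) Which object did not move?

the white capsule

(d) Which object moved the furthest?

the cyan cube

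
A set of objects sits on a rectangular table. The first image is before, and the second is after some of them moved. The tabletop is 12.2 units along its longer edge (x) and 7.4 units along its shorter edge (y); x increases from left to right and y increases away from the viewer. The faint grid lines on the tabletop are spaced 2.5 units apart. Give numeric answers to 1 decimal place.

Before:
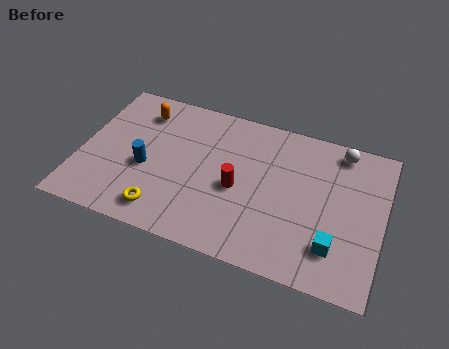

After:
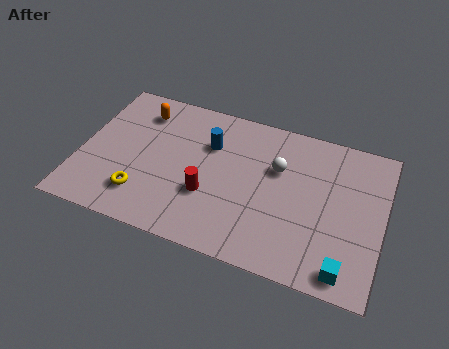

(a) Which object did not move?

the orange capsule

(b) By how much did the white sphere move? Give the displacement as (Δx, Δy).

(-2.4, -1.7)

From the two frames, the white sphere sits at roughly (10.3, 6.5) before and (7.9, 4.8) after.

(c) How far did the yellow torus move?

1.0

From (3.6, 1.2) to (2.7, 1.7), the yellow torus covered √(0.9² + 0.5²) ≈ 1.0 units.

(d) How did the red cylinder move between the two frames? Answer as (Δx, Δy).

(-1.1, -0.7)

The red cylinder started near (6.4, 3.3) and ended near (5.3, 2.6).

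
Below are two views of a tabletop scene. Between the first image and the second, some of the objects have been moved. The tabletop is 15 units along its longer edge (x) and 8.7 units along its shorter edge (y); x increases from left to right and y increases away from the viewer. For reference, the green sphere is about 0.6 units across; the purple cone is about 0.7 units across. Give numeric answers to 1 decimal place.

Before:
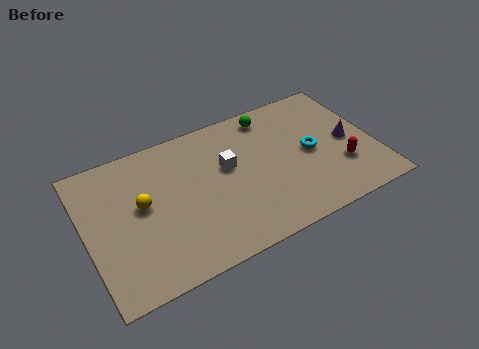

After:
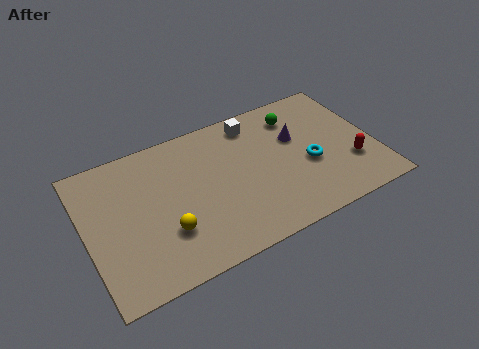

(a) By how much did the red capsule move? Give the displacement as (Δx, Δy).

(0.5, 0.0)

From the two frames, the red capsule sits at roughly (13.1, 2.7) before and (13.6, 2.7) after.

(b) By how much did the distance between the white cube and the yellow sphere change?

+2.5

They were about 4.5 units apart before and 7.0 after — 2.5 units further apart.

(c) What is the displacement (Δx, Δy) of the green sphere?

(1.3, -0.6)

The green sphere started near (10.0, 7.5) and ended near (11.3, 6.9).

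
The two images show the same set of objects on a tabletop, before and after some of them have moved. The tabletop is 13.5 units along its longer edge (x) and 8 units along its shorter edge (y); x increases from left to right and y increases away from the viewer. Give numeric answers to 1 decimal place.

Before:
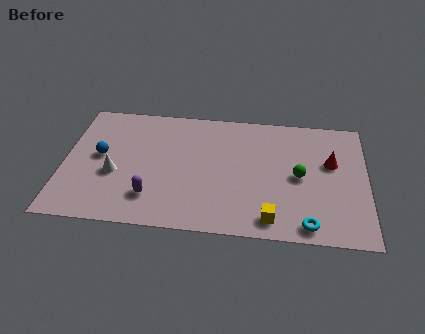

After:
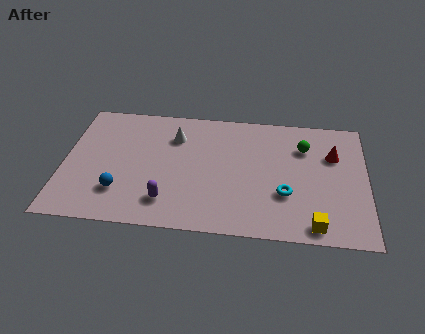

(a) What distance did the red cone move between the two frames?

0.5

From (11.9, 4.9) to (12.0, 5.4), the red cone covered √(0.1² + 0.5²) ≈ 0.5 units.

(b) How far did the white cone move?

3.7

From (2.3, 3.2) to (4.9, 5.9), the white cone covered √(2.6² + 2.7²) ≈ 3.7 units.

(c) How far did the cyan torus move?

2.1

The cyan torus moved from about (10.9, 0.9) to (9.9, 2.7), a distance of √(1.0² + 1.8²) ≈ 2.1.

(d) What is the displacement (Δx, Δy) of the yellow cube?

(1.9, -0.2)

The yellow cube started near (9.3, 1.1) and ended near (11.2, 0.9).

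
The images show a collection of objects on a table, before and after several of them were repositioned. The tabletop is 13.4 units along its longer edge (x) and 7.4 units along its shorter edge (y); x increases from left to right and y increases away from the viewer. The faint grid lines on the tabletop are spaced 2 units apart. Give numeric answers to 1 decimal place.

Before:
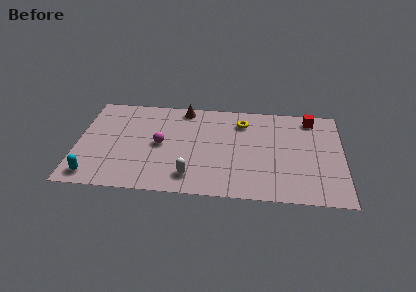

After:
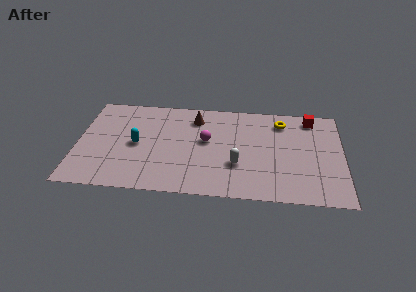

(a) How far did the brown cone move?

0.9

From (5.3, 6.6) to (5.9, 5.9), the brown cone covered √(0.6² + 0.7²) ≈ 0.9 units.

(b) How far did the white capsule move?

2.5

From (5.8, 1.4) to (8.1, 2.5), the white capsule covered √(2.3² + 1.1²) ≈ 2.5 units.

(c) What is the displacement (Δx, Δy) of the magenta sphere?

(2.3, 0.5)

From the two frames, the magenta sphere sits at roughly (4.2, 3.7) before and (6.5, 4.2) after.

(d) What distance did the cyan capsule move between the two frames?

3.3

The cyan capsule was near (0.9, 1.0) before and (3.0, 3.6) after, so it travelled √(2.1² + 2.6²) ≈ 3.3 units.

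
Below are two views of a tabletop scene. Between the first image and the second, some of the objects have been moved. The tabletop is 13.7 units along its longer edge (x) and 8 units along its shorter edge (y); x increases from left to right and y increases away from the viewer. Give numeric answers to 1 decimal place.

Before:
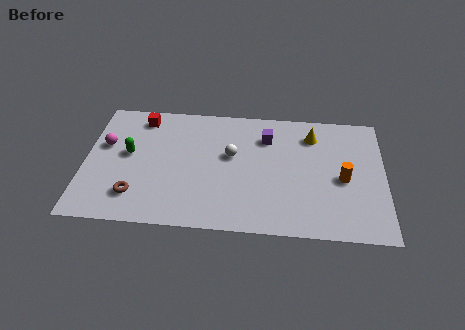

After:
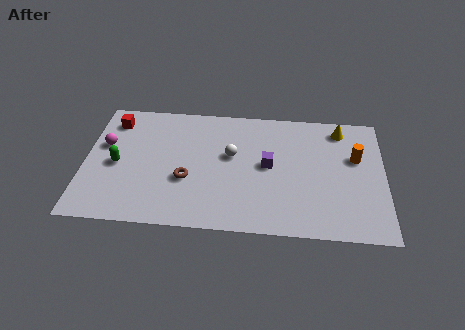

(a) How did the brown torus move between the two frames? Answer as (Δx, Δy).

(2.3, 1.2)

The brown torus was at about (2.4, 1.8) and moved to about (4.7, 3.0).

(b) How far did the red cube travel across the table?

1.3

The red cube moved from about (2.5, 6.8) to (1.2, 6.5), a distance of √(1.3² + 0.3²) ≈ 1.3.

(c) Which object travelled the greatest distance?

the brown torus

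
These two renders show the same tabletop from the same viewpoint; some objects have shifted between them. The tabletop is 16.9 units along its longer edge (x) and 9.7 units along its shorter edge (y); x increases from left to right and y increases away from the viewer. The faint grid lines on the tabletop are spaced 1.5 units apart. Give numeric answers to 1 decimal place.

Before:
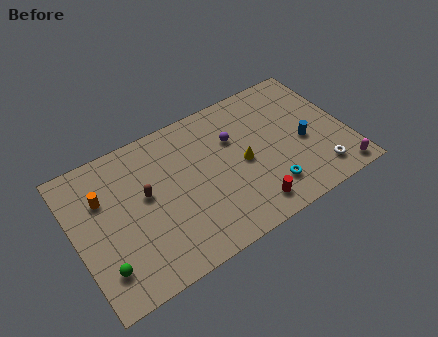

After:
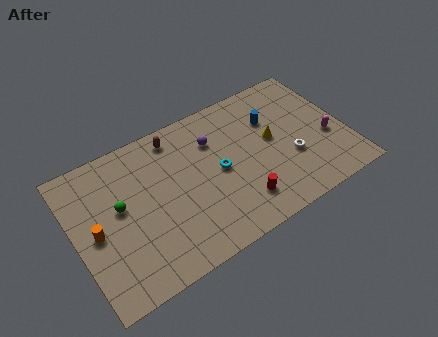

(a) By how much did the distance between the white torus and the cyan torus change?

+1.5

Before: roughly 3.1 units apart; after: 4.6. That's 1.5 units further apart.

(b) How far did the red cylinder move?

0.8

The red cylinder was near (10.3, 1.5) before and (9.8, 2.1) after, so it travelled √(0.5² + 0.6²) ≈ 0.8 units.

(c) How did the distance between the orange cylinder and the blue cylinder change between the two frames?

-0.9

The distance was about 12.5 in the first image and 11.6 in the second, so they moved 0.9 units closer together.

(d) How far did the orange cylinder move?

2.1

From (1.9, 6.6) to (1.2, 4.6), the orange cylinder covered √(0.7² + 2.0²) ≈ 2.1 units.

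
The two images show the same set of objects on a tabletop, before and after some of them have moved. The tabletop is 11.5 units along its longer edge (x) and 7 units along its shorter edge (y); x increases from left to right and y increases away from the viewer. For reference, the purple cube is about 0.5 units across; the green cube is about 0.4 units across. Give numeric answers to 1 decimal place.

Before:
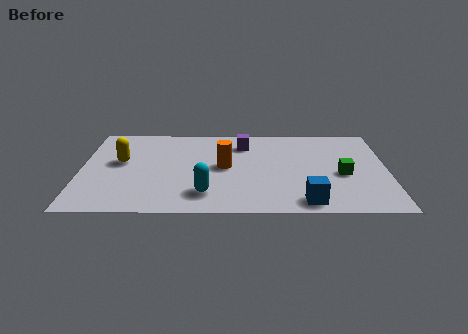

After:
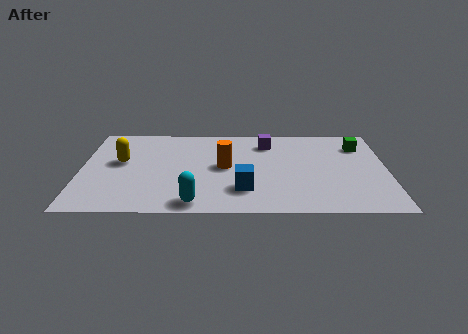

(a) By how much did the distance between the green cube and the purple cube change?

-0.9

They were about 4.4 units apart before and 3.5 after — 0.9 units closer together.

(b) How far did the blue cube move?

2.5

From (8.4, 0.9) to (6.1, 1.8), the blue cube covered √(2.3² + 0.9²) ≈ 2.5 units.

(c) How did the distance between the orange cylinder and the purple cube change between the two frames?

+0.6

They were about 1.9 units apart before and 2.5 after — 0.6 units further apart.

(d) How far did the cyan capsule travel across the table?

0.8

The cyan capsule was near (4.7, 1.5) before and (4.3, 0.8) after, so it travelled √(0.4² + 0.7²) ≈ 0.8 units.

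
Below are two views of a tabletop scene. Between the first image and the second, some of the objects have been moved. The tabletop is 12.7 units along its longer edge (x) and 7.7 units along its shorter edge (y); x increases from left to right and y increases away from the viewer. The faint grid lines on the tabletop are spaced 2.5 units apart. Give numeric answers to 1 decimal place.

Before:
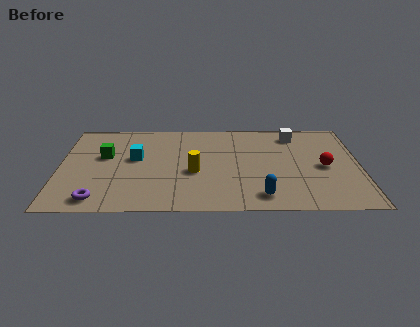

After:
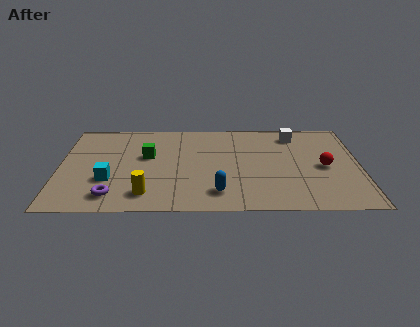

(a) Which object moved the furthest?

the yellow cylinder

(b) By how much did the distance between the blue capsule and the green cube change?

-3.1

They were about 7.4 units apart before and 4.3 after — 3.1 units closer together.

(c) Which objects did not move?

the red sphere and the white cube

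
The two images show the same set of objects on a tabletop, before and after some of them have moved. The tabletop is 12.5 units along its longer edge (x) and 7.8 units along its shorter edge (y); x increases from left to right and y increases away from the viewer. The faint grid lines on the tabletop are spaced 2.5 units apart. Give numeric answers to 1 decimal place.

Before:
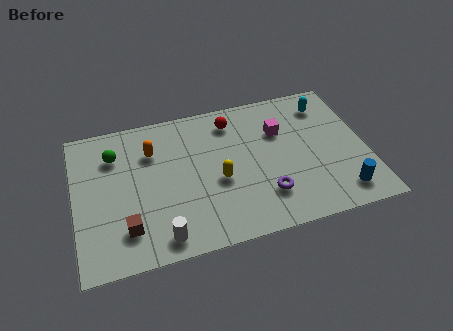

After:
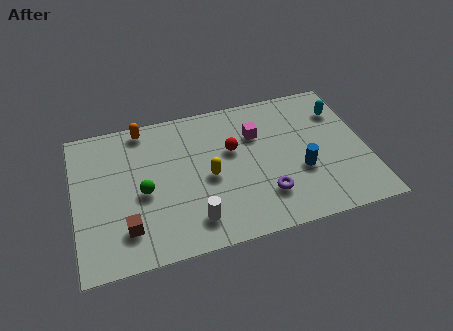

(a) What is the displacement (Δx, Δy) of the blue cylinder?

(-1.6, 1.6)

The blue cylinder started near (11.2, 1.3) and ended near (9.6, 2.9).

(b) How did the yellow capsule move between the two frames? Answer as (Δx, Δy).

(-0.4, 0.3)

The yellow capsule started near (6.1, 3.3) and ended near (5.7, 3.6).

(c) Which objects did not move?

the purple torus and the brown cube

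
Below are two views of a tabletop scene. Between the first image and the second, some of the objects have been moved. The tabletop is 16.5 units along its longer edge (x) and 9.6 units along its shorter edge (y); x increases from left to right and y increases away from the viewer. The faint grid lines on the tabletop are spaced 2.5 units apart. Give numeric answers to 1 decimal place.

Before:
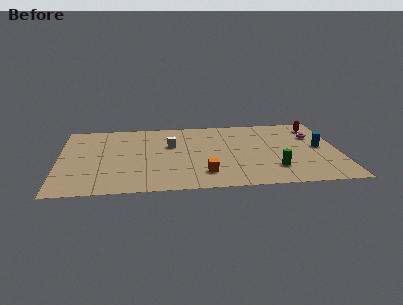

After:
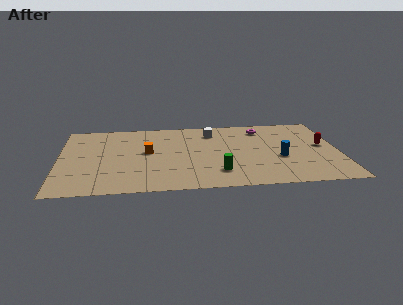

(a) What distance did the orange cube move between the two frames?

4.6

The orange cube was near (8.5, 2.1) before and (5.2, 5.3) after, so it travelled √(3.3² + 3.2²) ≈ 4.6 units.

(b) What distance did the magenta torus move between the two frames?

3.3

The magenta torus was near (15.1, 6.6) before and (12.1, 7.9) after, so it travelled √(3.0² + 1.3²) ≈ 3.3 units.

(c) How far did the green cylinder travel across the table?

3.3

The green cylinder moved from about (12.6, 2.4) to (9.3, 2.2), a distance of √(3.3² + 0.2²) ≈ 3.3.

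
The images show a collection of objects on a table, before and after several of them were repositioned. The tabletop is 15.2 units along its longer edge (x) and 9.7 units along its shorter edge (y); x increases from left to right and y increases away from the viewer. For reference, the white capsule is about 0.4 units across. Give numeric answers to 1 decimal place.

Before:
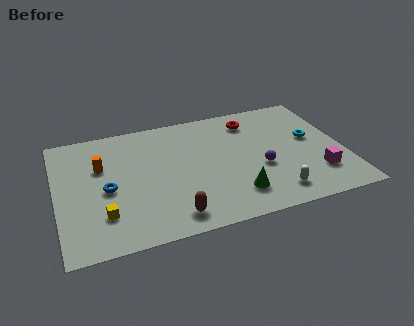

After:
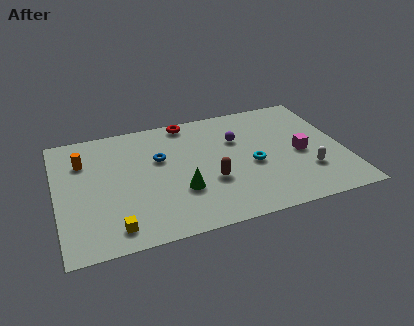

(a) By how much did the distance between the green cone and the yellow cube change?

-2.9

They were about 6.9 units apart before and 4.0 after — 2.9 units closer together.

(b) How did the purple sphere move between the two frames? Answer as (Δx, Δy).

(-1.0, 2.7)

From the two frames, the purple sphere sits at roughly (10.7, 3.8) before and (9.7, 6.5) after.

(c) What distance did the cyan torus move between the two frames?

3.5

The cyan torus moved from about (13.6, 5.5) to (10.3, 4.2), a distance of √(3.3² + 1.3²) ≈ 3.5.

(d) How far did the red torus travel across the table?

3.5

The red torus moved from about (10.6, 7.9) to (7.2, 8.8), a distance of √(3.4² + 0.9²) ≈ 3.5.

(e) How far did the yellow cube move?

1.2

The yellow cube was near (2.3, 2.5) before and (2.8, 1.4) after, so it travelled √(0.5² + 1.1²) ≈ 1.2 units.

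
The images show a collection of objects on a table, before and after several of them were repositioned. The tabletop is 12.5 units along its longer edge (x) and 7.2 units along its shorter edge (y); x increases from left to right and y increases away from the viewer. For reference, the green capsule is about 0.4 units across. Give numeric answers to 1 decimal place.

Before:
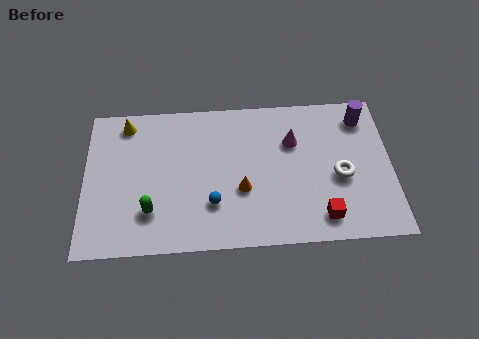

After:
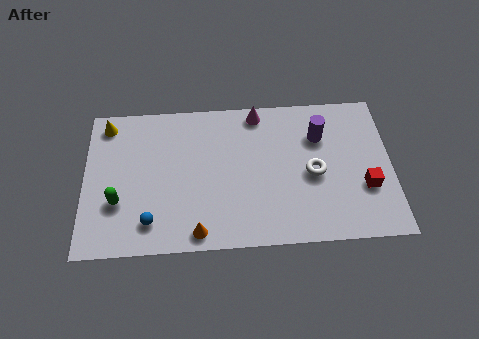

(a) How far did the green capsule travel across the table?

1.4

The green capsule was near (2.7, 1.9) before and (1.4, 2.4) after, so it travelled √(1.3² + 0.5²) ≈ 1.4 units.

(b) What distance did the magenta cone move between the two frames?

2.1

The magenta cone moved from about (8.5, 4.9) to (7.1, 6.4), a distance of √(1.4² + 1.5²) ≈ 2.1.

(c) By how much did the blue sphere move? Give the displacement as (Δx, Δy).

(-2.5, -0.7)

The blue sphere started near (5.2, 2.1) and ended near (2.7, 1.4).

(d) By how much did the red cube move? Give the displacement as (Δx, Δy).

(1.8, 1.3)

The red cube was at about (9.6, 1.2) and moved to about (11.4, 2.5).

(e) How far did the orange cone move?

2.6

The orange cone was near (6.4, 2.7) before and (4.6, 0.8) after, so it travelled √(1.8² + 1.9²) ≈ 2.6 units.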